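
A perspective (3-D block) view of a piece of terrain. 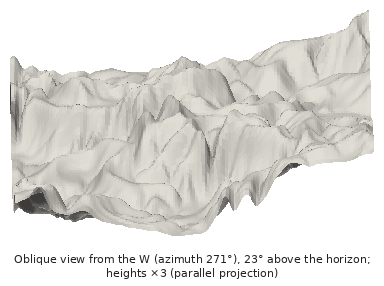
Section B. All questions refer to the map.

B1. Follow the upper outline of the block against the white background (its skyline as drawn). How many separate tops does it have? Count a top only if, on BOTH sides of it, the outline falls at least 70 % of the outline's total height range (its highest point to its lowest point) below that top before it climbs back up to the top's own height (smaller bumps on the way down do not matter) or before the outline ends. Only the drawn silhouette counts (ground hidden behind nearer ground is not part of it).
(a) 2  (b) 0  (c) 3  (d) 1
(b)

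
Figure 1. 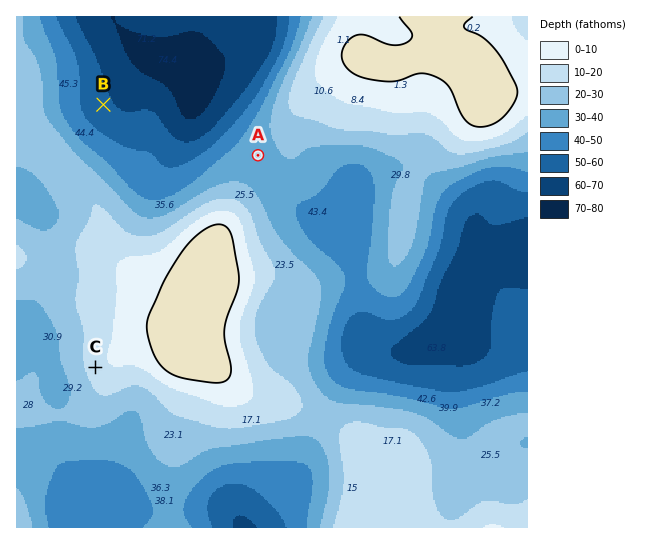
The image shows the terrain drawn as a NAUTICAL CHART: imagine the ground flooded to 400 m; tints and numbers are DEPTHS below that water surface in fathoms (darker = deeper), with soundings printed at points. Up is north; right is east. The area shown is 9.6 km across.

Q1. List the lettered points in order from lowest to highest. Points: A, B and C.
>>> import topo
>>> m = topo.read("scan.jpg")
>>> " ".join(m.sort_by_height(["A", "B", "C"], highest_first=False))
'B A C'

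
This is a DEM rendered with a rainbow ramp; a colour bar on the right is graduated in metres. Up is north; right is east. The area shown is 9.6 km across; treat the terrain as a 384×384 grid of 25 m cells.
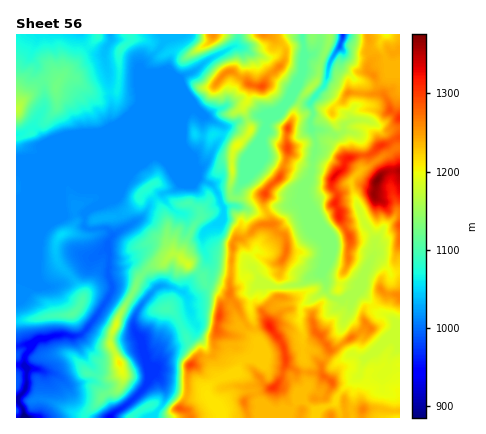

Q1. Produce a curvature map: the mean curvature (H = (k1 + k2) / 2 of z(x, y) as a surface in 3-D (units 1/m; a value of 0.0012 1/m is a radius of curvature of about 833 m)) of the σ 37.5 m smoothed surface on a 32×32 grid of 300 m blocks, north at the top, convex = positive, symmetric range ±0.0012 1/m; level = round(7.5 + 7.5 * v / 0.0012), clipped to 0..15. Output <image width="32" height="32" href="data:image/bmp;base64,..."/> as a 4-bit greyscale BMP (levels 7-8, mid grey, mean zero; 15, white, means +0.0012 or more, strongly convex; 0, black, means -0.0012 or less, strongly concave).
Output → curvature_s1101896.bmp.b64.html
<image width="32" height="32" href="data:image/bmp;base64,Qk12AgAAAAAAAHYAAAAoAAAAIAAAACAAAAABAAQAAAAAAAACAAATCwAAEwsAABAAAAAAAAAAAAAAABEREQAiIiIAMzMzAERERABVVVUAZmZmAHd3dwCIiIgAmZmZAKqqqgC7u7sAzMzMAN3d3QDu7u4A////ABhnmZIstI63d2l3eXaImIksmGWrsH0KhneZZ3aJS4d2KndWlskXNNaJiI6GZrV3eHtma3e/VlTHdmeVeXulaHcohnp1+jdW+Hh4ZdZqOHiIianGeNJYZHunh3TFdsNld2M1NW5UWFhU14dKlntdmFeHZHVI8GdZcPZojXapdJ2WnN3rI/KamWPphLh01XWXVWaHfHN/CqllmbWYh1tneIl3ZnyWPoJ1Z2x1WIm1l2bZd3d2hmi1OVk9aGiFRnhltXd5hnZ3m6fmO3ZplnZfVXd3eWd3eGiqpVp2htiXP2Vad3pndnuWiJRryGbWZy2WWndqqHdWiZijYttoxGcOdlp3dnepljema2HmrJVz7EZnd3eHZ3iHeImTMpJHdfoKt3d3h4dotliXepr5R2PIH6eHd3d3dYyVVktUj2VY4nyHd4d3d3d4Z3W3ljnmVfsk6nd3d3d3d3d3andiyEWOmCdmd3d3h3d3d0nzZ/pmWWnVmlVnd3d3d5ikrDPiWFU3eYa4hnZ3d3eGUTxl90aWdDm1eniHhnh3dFvXVUxb1omqqFmIh5d3d0aTaFdJJ3xnh3h5eJameId/9n36RPGMh4eHiIl2pnd1Q82qinR3eHp3d5iYdrVoWnBLp2nkfEeJd4eHeHXFZ5b+AENn1GwEmXl3d3eme5h2GfpIuoSX4Gxn"/>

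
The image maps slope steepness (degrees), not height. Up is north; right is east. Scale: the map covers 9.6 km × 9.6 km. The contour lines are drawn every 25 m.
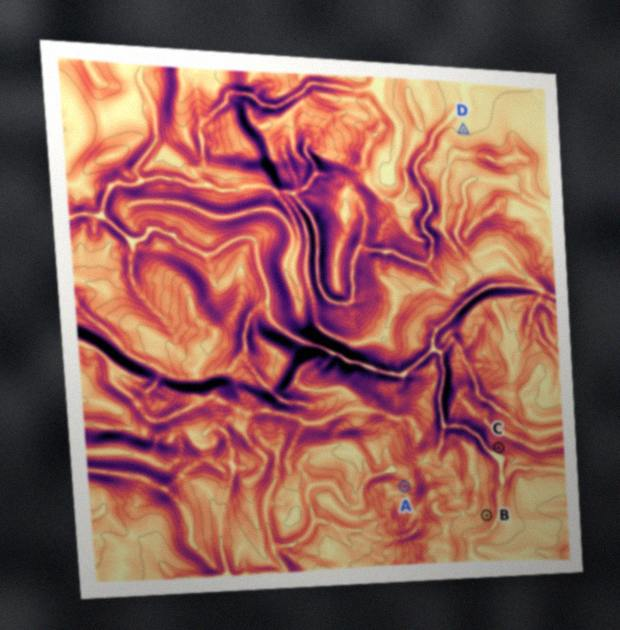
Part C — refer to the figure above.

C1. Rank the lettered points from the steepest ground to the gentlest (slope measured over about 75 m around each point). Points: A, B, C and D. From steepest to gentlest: C A B D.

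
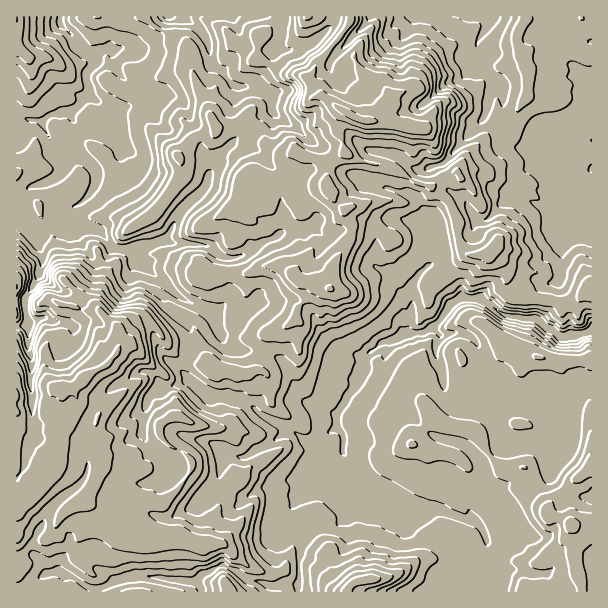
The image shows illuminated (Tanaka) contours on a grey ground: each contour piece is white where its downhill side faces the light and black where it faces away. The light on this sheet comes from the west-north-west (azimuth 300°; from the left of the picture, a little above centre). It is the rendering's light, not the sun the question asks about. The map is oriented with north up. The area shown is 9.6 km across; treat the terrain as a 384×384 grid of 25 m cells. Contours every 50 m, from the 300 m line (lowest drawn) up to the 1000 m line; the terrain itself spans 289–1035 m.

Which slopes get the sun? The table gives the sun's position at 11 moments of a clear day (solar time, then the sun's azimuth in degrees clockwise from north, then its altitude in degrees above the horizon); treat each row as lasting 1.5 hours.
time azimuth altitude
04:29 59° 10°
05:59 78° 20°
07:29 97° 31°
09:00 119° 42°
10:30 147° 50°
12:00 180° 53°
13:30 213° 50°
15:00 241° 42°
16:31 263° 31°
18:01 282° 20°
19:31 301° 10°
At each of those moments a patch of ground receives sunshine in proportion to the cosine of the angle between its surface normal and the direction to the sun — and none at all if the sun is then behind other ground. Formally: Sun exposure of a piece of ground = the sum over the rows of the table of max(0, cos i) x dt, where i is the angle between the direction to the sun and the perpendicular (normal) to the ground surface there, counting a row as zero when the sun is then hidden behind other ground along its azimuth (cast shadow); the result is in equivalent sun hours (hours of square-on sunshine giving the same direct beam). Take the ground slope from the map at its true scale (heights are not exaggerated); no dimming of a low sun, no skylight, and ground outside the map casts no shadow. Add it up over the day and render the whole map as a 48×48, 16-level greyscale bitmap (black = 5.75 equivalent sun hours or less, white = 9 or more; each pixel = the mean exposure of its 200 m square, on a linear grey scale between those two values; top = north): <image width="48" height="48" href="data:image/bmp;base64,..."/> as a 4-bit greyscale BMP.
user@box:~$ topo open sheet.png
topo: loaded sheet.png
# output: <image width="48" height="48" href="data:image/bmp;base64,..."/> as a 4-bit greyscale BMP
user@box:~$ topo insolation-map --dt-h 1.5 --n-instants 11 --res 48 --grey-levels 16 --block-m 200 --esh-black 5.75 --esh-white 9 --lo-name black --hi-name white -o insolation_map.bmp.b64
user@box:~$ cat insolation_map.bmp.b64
<image width="48" height="48" href="data:image/bmp;base64,Qk32BAAAAAAAAHYAAAAoAAAAMAAAADAAAAABAAQAAAAAAIAEAAATCwAAEwsAABAAAAAAAAAAAAAAABEREQAiIiIAMzMzAERERABVVVUAZmZmAHd3dwCIiIgAmZmZAKqqqgC7u7sAzMzMAN3d3QDu7u4A////ANu7ytpmdmecy1WKu8uJ3d3czN3dyrvM3e3L3t3su93bQW3b28ulVWnN3d3d26y729zd7u7u7u7tytl4u7y4dVRr3d3c3czczO3u3u7u7u7u7bmKnLu5eHiIvN3dy6m9zdy+3u7t3d24eau6rLh6qrzMzd3d3Lut7d2d3d3dyoh5qszLvNzMzM3d3d3d3M7czd7K7u3dzNqazJzLzMzdzN3d3d3e3NzKic7rrdzN3N7bvbi8zN3d3d3u7t3t3dqsu93uy93MzM3tq+28zM3dze7u3d7d3ct77t3e7c7e7d3dyt3d3M3d3e7u7u3d7uy4rt3d3d3dzN3cupru3d3M3d7u7u3dy7vbaczdzNzMu924q8qM7d3c3d3u7czdu6zdqdvMzd3Kndqa3d7Zm9zM3dzMvN7s3d3dytvd3dqrnN3t3durzt293dy83u3M3u3d28jd3c3bmM2EaZmt3NzM3d3N3Lu93M3d3KPe3bzttXg2iIztvM3qzd3dy83d3N3d3JLO7dqt2DJ6vN7t3d3cnM3czN3d3d3d3YGone7IrMqc7u7t3tzMmszdy93d3u3d3XB2aM7trGrd3LzbztzNyMzNut7d7e7u7jC7laze2ayrh5rM3szMx7q8m93N7u2pmiK9uZvNqcy7i93u7czd7ZVGlpq97KYQAQSKqqq6nJnLvLzd7t3e7u2nSYrtlUAJknZZzbt5uUrKvdu6vb3u7u3b1Z3EAAO9zAne7cQBU3pq3Ny6rM7u7u7L6wQAm7ze7TCFm1NCNYfe7tzd3e7u3M3c3aRr3ty6zrAJxmd2aI3u7u3d7t3Ii93c3c3c3cuYm4IVZ3i6m93N3c3u3KvJis3dvN7u3czKqkUxBIeLzLu6VnaKqsrM3N7dzN7u7curqTaXVqWLuGUznuuYiqqt3c7ty8uL26q8qXvKqUfd3bvd3e7su6u73cy8y8qZmrrNzM3c3d2a3tet7u7u7szdzbmsvNx0V5zd3c3Mu8uofOpWre3u3c3e7d3tzbjaWazd3cze7Lupd96neN3d3N7Zisy87bzZqrzN3dqr3cyql57rmd3d3N26mavO3N6r3czd3e7bvMy7uYzdub3c3bqazd7Xa9ut3Lvd3c3Mu93bq93N2oqs7t3d7bmttTqqvMzd3by83d3cvLvN7Lq8zZi8d5vd3BS6q83d3dy93czd3HbN7sy4gn3aru7d27Fczd3d3cq9u83dypqb3dyWN93c3d3czMtIvd3d3c3avN3dy7uMubx3zs3tu8uFq6y4ve3u3e7u2Zzd3Kiqmphpq93Gms3KKcvKzO7u3d7dzL7t3d3cuqd6h6tqzMzdkBfMy93d3d7d6r293e7but3dzMm83ciKmWa83d3d3e7uzHjMzMzanM7sdIu92FV4d4vN3d3d3uzJeLurzLzJrdzMpjqptjNFWLzMzd3d7bdoi+3d3dy3vd3c3ZO0eoZGes3czc3d3cuDju7u7sp43KvLvepcKKmpq7zbrN3d3svJzu7e6kacl6iKrO66s6u7q8zLut3d3Q=="/>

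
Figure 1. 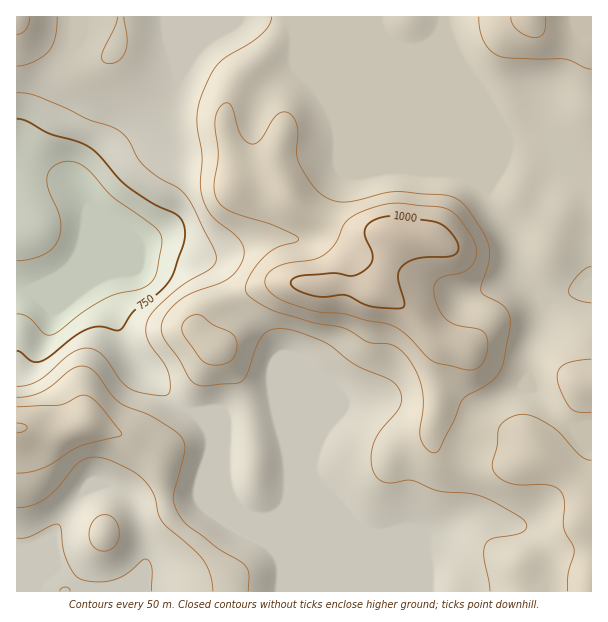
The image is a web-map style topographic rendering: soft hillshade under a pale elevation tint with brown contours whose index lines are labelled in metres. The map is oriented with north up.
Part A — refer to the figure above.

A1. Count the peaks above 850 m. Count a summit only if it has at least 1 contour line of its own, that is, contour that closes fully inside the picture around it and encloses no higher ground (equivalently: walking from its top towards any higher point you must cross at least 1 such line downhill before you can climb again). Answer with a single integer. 3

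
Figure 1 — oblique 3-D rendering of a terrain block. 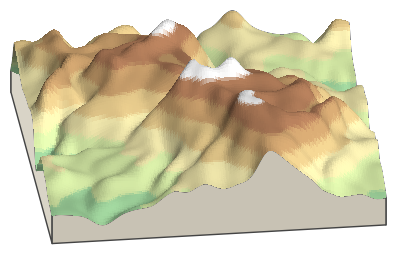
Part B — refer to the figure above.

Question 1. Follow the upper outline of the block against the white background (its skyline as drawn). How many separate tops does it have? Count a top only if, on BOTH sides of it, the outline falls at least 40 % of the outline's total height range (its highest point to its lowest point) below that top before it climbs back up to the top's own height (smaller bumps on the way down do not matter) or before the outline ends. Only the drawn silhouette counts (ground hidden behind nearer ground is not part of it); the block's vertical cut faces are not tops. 0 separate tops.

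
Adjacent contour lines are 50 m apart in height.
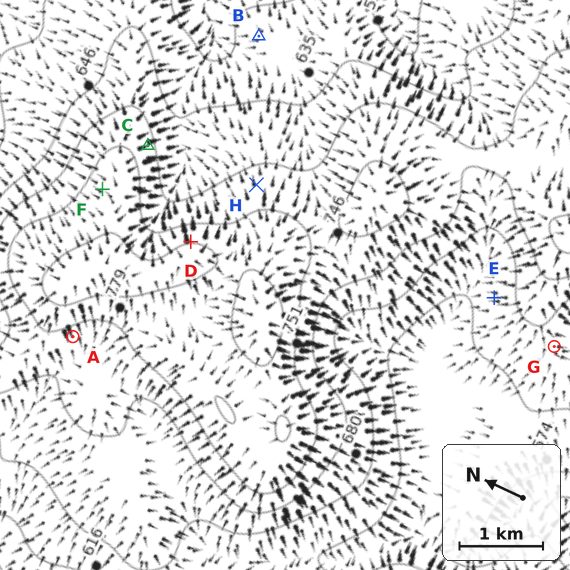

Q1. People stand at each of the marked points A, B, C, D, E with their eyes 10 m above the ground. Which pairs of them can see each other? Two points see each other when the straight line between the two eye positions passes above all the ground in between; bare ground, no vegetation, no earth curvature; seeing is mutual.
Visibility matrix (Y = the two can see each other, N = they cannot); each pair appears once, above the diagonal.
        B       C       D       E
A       N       N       N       N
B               Y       Y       N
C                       Y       N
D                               N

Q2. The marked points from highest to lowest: F H G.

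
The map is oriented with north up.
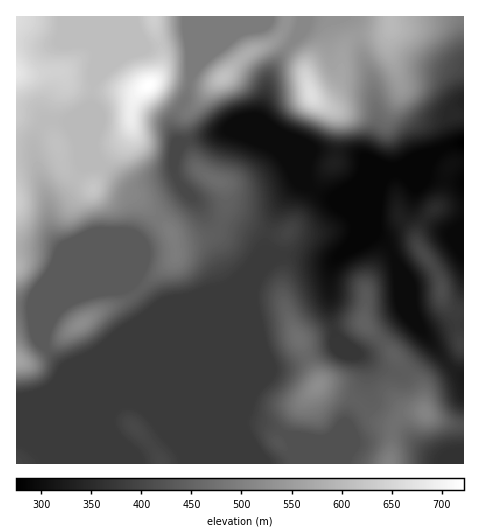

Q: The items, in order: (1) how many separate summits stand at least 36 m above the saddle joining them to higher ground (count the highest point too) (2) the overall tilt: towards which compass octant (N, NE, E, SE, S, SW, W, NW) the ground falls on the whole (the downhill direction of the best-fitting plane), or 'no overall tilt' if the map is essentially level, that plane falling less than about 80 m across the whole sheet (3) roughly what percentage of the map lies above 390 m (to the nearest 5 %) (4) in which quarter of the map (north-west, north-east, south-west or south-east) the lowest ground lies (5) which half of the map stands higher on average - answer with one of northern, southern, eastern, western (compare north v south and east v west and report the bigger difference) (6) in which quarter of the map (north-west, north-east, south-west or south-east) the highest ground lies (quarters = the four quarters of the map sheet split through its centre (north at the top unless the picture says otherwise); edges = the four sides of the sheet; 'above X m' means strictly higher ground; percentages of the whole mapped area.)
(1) There are 10 summits with 36 m or more of prominence.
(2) Overall the map slopes down towards the south-east.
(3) Roughly 60 % of the ground is higher than 390 m.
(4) Look to the north-east quarter for the lowest ground.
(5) Taken as a whole, the northern half is higher than the southern.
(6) The highest ground is in the north-west quarter.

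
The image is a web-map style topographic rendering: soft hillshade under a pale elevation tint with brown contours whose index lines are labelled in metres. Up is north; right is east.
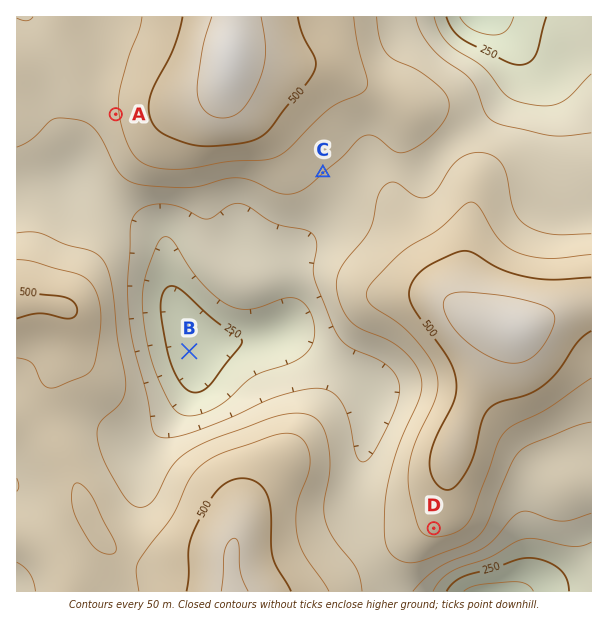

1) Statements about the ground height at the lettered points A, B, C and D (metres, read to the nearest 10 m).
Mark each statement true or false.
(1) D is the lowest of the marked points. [false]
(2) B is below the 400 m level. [true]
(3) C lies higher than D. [false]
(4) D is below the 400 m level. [false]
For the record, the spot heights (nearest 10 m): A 440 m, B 220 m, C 400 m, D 460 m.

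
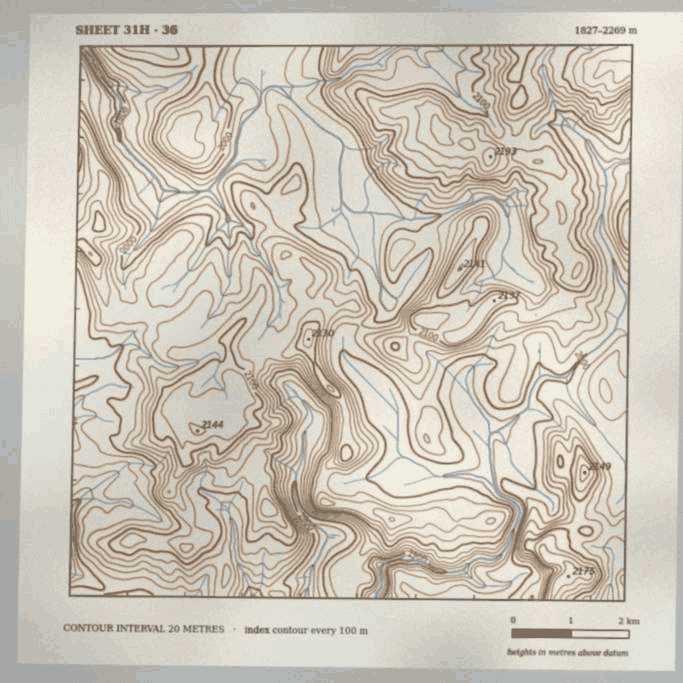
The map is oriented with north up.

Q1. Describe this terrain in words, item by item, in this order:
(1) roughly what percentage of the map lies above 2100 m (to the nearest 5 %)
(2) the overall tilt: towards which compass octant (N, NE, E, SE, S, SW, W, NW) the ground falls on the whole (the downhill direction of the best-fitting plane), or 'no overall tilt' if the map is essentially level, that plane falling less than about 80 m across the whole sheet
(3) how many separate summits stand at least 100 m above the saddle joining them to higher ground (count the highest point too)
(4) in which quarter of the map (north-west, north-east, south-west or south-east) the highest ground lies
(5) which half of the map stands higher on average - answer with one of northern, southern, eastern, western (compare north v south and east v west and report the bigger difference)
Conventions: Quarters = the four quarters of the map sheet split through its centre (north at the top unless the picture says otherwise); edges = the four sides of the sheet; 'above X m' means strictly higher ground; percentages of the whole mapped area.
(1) Ground above 2100 m makes up about 15 % of the sheet.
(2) On the whole the ground falls towards the south-west.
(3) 4 summits rise at least 100 m above their surroundings.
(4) The highest point lies in the north-east quarter of the map.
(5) The eastern half stands higher on average than the western half.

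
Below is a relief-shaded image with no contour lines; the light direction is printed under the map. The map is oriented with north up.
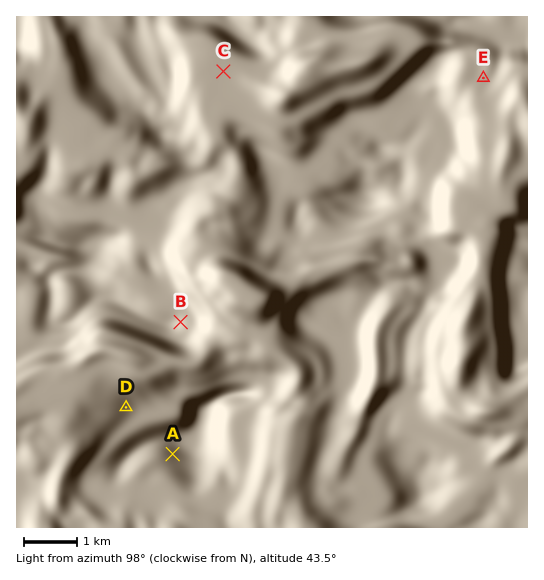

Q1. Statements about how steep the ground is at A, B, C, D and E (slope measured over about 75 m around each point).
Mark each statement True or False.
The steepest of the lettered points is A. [True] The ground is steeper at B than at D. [False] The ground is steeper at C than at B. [False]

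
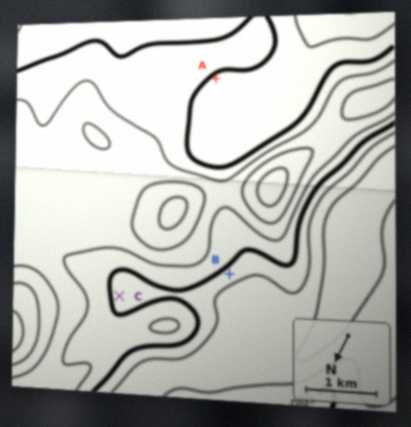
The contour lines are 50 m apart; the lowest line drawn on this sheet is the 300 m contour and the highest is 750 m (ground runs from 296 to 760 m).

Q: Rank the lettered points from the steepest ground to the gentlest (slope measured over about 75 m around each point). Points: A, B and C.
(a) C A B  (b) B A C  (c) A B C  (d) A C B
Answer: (b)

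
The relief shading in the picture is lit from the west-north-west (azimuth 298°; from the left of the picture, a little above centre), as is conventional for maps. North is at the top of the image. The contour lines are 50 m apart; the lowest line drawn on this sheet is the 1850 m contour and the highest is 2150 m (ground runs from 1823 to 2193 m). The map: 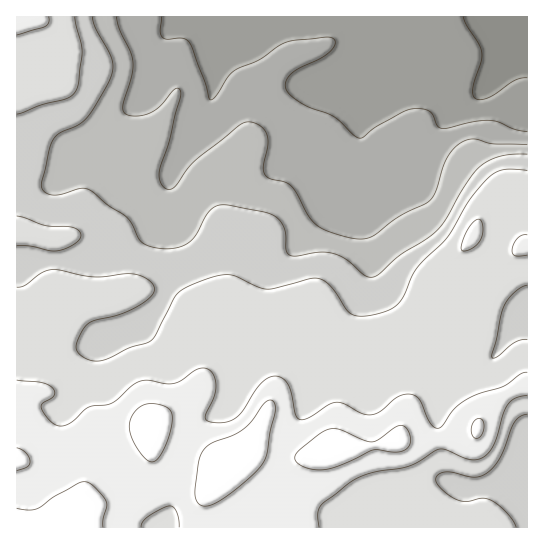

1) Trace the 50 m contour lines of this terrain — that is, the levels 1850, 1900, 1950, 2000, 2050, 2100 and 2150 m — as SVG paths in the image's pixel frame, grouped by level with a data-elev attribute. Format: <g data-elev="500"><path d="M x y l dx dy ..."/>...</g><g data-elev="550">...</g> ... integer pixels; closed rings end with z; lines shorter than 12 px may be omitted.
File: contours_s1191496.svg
<g data-elev="1850"><path d="M527 78l-13 3-27 17-8 2-4-2-2-4 0-7 8-25 1-9-3-8-12-19-4-9"/></g><g data-elev="1900"><path d="M527 132l-12-2-16-8-10-2-15 2-32 6-5-2-4-11-3-3-7-3-8 0-10 2-25 14-18 13-5-1-22-19-33-14-11-9-5-6 0-8 6-8 30-15 11-9 2-4 0-4-2-3-4-1-36 4-12 4-22 15-26 11-6 7-12 19-5 3-5-18-15-39-7-5-16 1-4-1-3-7 1-14"/></g><g data-elev="1950"><path d="M527 145l-34-1-19-5-12 3-8 7-7 9-11 33-6 9-32 17-24 18-9 4-19-2-26-10-11-10-12-24-6-7-5-4-15-3-5-3-3-9 5-21-1-9-5-10-9-5-8 0-7 4-44 36-20 25-7 2-6-6-2-12 10-30 11-43 1-7-2-2-4 0-16 18-12 7-13 2-5-1-5-2-1-8 9-28 1-15-3-11-11-22-3-12"/></g><g data-elev="2000"><path d="M527 154l-26 2-11 4-9 6-14 16-21 37-8 10-12 10-25 16-22 19-6 3-8-2-19-16-13-6-12-1-24 4-7-1-4-5-2-21-7-12-11-5-39-7-9 0-8 5-5 7-10 19-10 9-16 4-19-3-10-5-8-18-6-6-19-12-17-15-9-2-19 6-8 1-8-2-4-6 7-37 4-11 6-6 19-8 9-8 18-28 7-15 1-8-2-8-15-29-4-12"/></g><g data-elev="2050"><path d="M516 527l-7-12-15-13-11-4-16 4-9-2-15-10-5-5-2-6 2-4 7-3 8 0 21 5 7-1 6-3 7-6 7-10 14-35 6-6 6-2"/><path d="M527 339l-10 2-20 16-4 1-1-1 9-43 4-9 11-14 11-6"/><path d="M17 246l12 0 21 5 8 0 16-7 6-5 1-4-3-5-5-3-27-1-29-10"/><path d="M527 170l-24 0-8 3-7 5-19 23-22 37-31 31-16 33-10 8-15 4-14 2-10-2-5-5-15-22-6-6-6-2-9 0-43 10-9-2-24-11-13-1-26 8-17 10-5 6-18 36-5 6-21 7-23 11-11 2-10-3-8-8 0-8 7-13 9-8 29-7 21-11 8-6 3-6 0-4-3-5-8-5-10-3-39 3-41-7-12 3-16 13-8 1"/><path d="M17 114l25-9 24-6 5-3 5-5 2-8 4-32-7-34"/></g><g data-elev="2100"><path d="M141 527l2-5 5-5 14-9 8-2 4 2 3 4 2 15"/><path d="M319 527l-1-14 3-8 28-22 11-6 17-5 32-6 30-17 7 1 24 10 7 0 6-3 7-6 4-8 9-29 4-9 8-7 12-3"/><path d="M527 372l-6 2-18 12-25 8-14 7-10 8-11 16-5 3-4-1-4-4-11-24-5-4-5-1-12 3-15 13-8 4-11 0-18-10-8-2-8 3-20 13-10 1-4-5-3-20-4-9-6-7-7-2-6 2-8 6-18 26-8 8-10 4-15 0-4-2-1-3 10-22 1-13-5-10-8-4-8 2-13 10-8 3-8 1-19-4-9 2-25 21-7 2-17 2-18 15-6 4-6 0-9-5-9-14 1-4 12-8 1-4-2-3-11-5-25-3"/><path d="M462 250l3 1 6-2 9-8 3-12-1-6-3-4-5 2-7 9-5 13z"/><path d="M527 235l-5 0-4 3-4 5-2 7 1 4 2 2 12-1"/><path d="M17 35l29-9 3-4 0-5"/></g><g data-elev="2150"><path d="M103 527l0-8 4-12-1-5-11-14-9-6-9 2-23 13-17 12-8 1-12-2"/><path d="M203 506l10-2 14-8 24-19 12-14 4-9 3-23 5-20 0-6-2-4-4-1-4 3-13 18-10 9-9 5-22 8-8 8-4 11-4 31 2 9z"/><path d="M17 471l10-4 3-5-1-5-3-4-9-5"/><path d="M309 469l12 1 12-2 41-18 20 2 8-1 5-2 3-4 0-11-5-7-6-1-21 14-7 2-8-2-24-11-12 1-8 4-15 12-9 9 0 4 3 4z"/><path d="M148 461l6 1 7-7 6-14 5-18 0-8-2-5-5-4-10-2-9 0-7 3-6 8-3 8 0 8 4 11 7 11z"/><path d="M475 438l4-1 4-6 1-8-3-4-6 1-3 6-1 7z"/></g>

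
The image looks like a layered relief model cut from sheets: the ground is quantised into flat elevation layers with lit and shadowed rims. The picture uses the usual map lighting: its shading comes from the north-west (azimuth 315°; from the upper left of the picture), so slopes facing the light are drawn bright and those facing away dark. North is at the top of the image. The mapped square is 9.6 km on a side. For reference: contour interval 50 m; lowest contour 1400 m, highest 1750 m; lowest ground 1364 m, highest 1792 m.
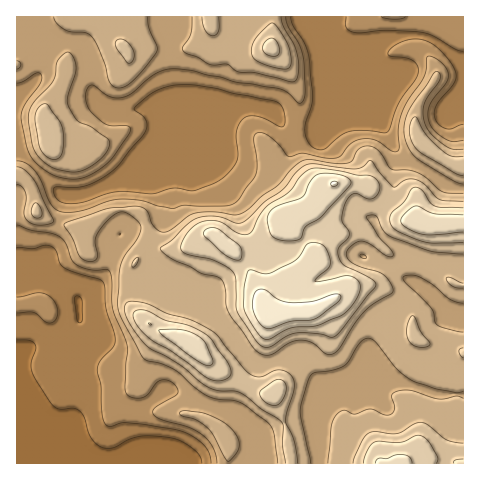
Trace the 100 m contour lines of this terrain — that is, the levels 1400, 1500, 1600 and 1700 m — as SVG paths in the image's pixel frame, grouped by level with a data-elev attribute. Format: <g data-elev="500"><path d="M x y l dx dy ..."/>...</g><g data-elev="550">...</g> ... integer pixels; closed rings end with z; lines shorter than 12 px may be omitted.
<g data-elev="1400"><path d="M17 340l11 0 6 3 2 6-4 11-1 7 2 7 4 8 13 20 5 5 6 2 13-1 7 4 3 6 6 17 8 10 7 3 7 0 18-9 13-3 28 2 10 3 13 8 6 7 2 7"/><path d="M78 322l-4-22 1-3 2-1 4 2 1 4 0 18-1 3z"/></g><g data-elev="1500"><path d="M17 225l12 5 21 3 10 4 6 7 6 16 7 6 12 4 15-1 3 2 3 9 1 29 14 38-2 39 1 7 6 4 9 1 7-3 7-11 5-3 6-1 7 3 5 6 0 4-23 14-2 4 0 3 7 5 28 8 14 8 11 12 3 8 1 8"/><path d="M463 141l-10 1-6-2-12-8-5-9-2-8 2-10 16-22 2-8-1-6-5-6-8-5-6-2-2 3 0 10-2 8-16 24-7 15-3 13 1 18-1 4-6 0-15-10-13-2-12 4-11 12-5 3-11 0-23-5-12 4-3-2-7-9-9-9-7-4-6 0-3 1-1 5 3 23-2 13-16 25-10 5-44 0-13 4-14-3-17-5-21-2-12 2-27 10-19 1-7-3-5-6-9-23-7-10-8-7-9-2"/><path d="M17 83l7-2 12-8 4 0 2 3-2 8-14 19-5 12 5 30 6 13 9 9 13 8 15 4 12-1 14-6 14-10 19-26 3-6-4-4-21-1-15-13-4-7-2-9 2-7 4-4 4 1 14 10 13 2 10-5 25-20 10-4 11 0 16 2 43 11 42 7 9 4 10 10 3 0 3-4 1-7-2-35-4-14-11-17-2-9"/><path d="M381 17l14 2 7 0 3-2"/></g><g data-elev="1600"><path d="M298 463l-4-22-9-20 2-9 7-26 0-7-4-5-6-3-6-1-16 7-9-1-9-7-27-34-9-7-16-8-25-7-21-10-14-2-6 2-2 6 4 11 9 14 11 13 32 18 27 21 10 4 17 1 7 2 21 16 19 12 2 5-1 19 3 18"/><path d="M463 443l-16-3-20-16-9-1-20 10-23-1-6 1-7 8-8 17-1 5"/><path d="M417 347l9 0 3-1 1-3-9-10-5-14-4-3-5 8 0 11 3 7z"/><path d="M463 348l-3 1-1 2 2 5 2 2"/><path d="M463 283l-12-5-5 0 1 3 5 5 11 2"/><path d="M132 266l1 1 4-3 1-7-5 4z"/><path d="M34 217l5 1 3-3-1-6-5-6-3 1-2 6 1 4z"/><path d="M463 201l-24-2-15-15-10-5-9 1-12 7-23-27-8 7-7 2-46-5-10 6-16 19-18 12-21 21-8 1-13-5-8-2-16 2-10 5-16 16-13 10 4 4 10 7 15 6 12 7 15 3 5 3 4 7 1 19 4 10 24 34 6 5 6 1 7-1 18-12 9-2 13 3 14 11 7-1 6-5 15-25 9-11 8-8 21-12-2-8-8-10-27-9-6-4-3-4 0-5 1-3 7-6 6-2 9 3 16 12 5 1 2-1-1-5-13-14-12-19 0-2 5-1 4 1 8 15 9 7 39 13 31 3"/><path d="M51 159l6 0 5-5 1-9 0-12-4-13-11-15-3-1-5 2-3 4-2 12 5 26 5 7z"/><path d="M463 157l-10-1-8-3-18-17-10-18-3-1-2 2-2 7 0 8 2 9 5 6 38 24 8 3"/><path d="M283 69l5-1 3-3-1-16-12-21-4-4-3-1-16 17-3 7 0 7 2 5 5 3z"/><path d="M128 63l3 0 2-3 1-5-1-5-7-9-4-2-4 0-3 3 1 5z"/><path d="M202 17l3 12 3 5 5 2 3-1 3-4 0-14"/></g><g data-elev="1700"><path d="M412 463l-3-7-9-2-14 5-8-1-3 5"/><path d="M207 365l5-1 1-4-7-17-6-6-8-4-9-3-24 0 5 6 23 18z"/><path d="M263 339l7 0 22-11 26-3 24-10 8-7 7-10 3-10-1-5-4-5-8-2-32 5 2-3 11-10 2-5-5-15-4-4-6-1-8 1-7 12-6 5-22 11-8 2-12-4-3 0-5 16 0 22 9 19z"/><path d="M233 259l5 1 3-2 1-7-3-6-21-16-7-1-6 2-2 4 2 3 18 16z"/><path d="M283 241l11 0 7-3 5-11 16-11 28-30 1-4-1-2-5-4-8-2-19 0-7 6-6 14-3 3-23 8-7 4-3 5-2 4 3 14 4 6z"/><path d="M463 215l-29-1-18-8-10 7-5 8 1 3 4 4 17 6 10 1 30-3"/></g>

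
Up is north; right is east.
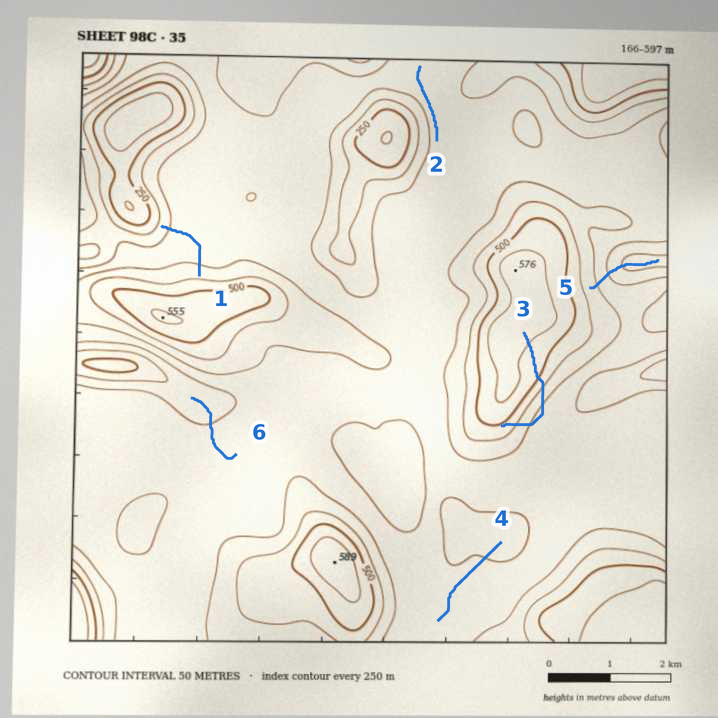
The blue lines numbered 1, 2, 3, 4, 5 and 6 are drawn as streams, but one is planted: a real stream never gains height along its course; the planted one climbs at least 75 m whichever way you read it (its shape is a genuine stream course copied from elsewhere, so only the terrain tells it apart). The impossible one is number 3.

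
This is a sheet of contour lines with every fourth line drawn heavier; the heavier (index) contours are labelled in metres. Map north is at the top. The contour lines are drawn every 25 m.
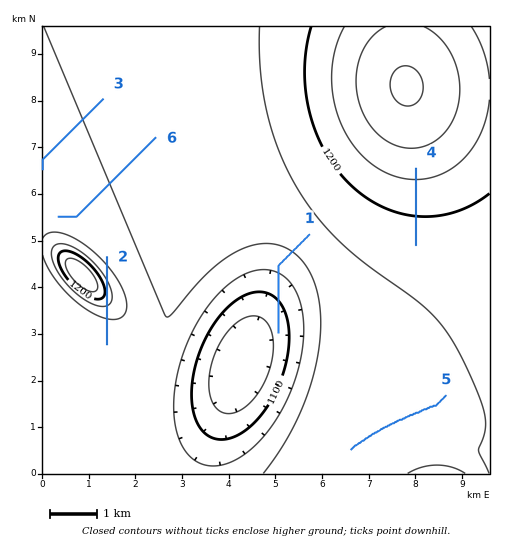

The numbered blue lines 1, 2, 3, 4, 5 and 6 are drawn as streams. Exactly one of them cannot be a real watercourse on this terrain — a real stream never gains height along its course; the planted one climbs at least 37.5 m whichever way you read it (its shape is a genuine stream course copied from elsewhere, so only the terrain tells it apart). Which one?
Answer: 2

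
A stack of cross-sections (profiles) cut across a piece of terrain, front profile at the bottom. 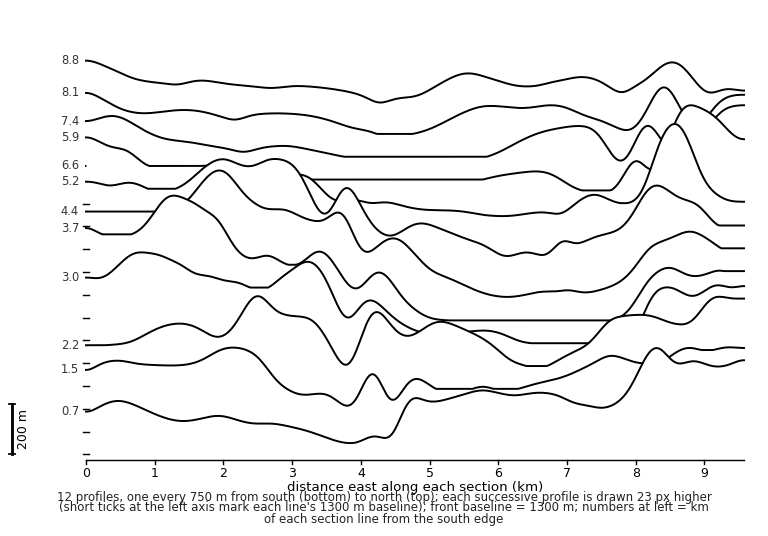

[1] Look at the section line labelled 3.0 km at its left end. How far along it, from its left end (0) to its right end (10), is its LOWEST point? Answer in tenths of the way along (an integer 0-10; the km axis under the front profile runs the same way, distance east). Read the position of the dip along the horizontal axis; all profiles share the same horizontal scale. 7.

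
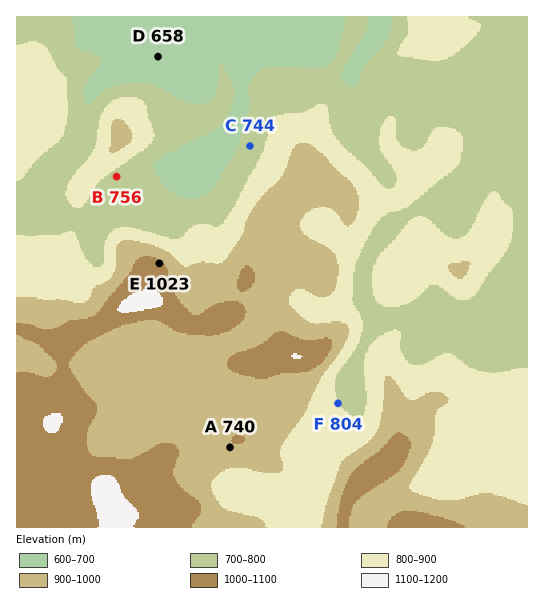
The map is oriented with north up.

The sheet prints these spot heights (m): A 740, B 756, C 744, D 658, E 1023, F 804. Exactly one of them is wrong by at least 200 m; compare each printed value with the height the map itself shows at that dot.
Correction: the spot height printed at A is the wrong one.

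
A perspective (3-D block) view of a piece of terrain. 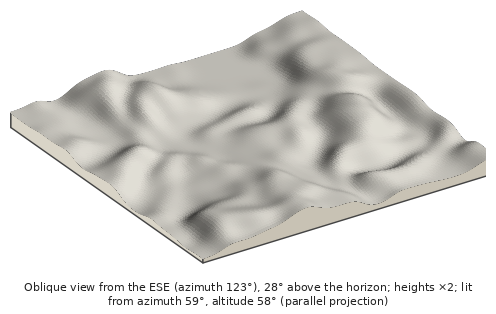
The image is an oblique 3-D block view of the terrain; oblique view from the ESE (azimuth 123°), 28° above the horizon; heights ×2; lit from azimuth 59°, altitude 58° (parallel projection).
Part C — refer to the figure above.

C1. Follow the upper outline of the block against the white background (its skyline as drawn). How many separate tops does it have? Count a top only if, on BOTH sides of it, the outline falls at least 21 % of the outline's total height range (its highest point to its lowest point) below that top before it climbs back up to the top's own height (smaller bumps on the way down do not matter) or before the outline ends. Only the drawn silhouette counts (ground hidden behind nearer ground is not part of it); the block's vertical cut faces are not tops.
1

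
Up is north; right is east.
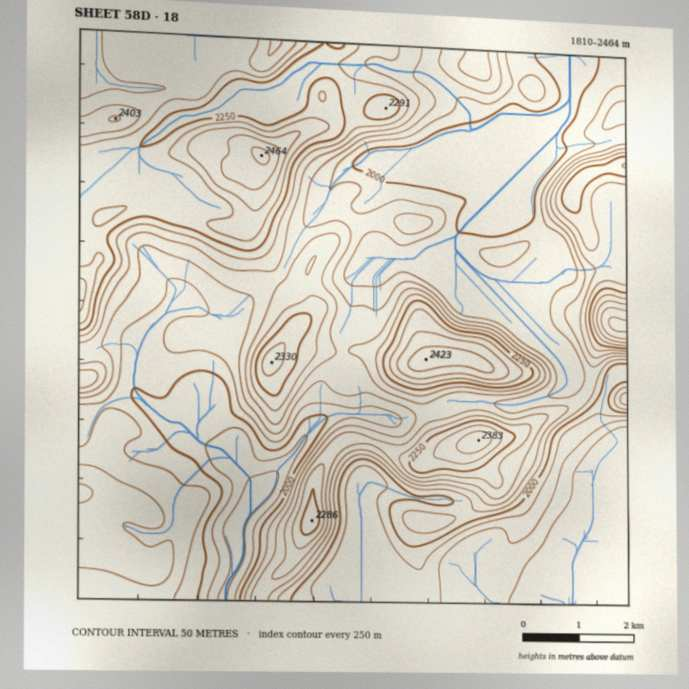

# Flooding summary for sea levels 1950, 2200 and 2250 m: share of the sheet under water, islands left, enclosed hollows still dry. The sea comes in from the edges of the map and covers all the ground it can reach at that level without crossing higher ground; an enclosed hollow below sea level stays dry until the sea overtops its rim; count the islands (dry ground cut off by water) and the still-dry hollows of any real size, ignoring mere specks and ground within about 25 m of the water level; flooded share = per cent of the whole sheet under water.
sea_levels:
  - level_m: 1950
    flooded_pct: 13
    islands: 0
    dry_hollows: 0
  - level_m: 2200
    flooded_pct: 73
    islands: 4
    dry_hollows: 0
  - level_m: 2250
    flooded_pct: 80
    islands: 5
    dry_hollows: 0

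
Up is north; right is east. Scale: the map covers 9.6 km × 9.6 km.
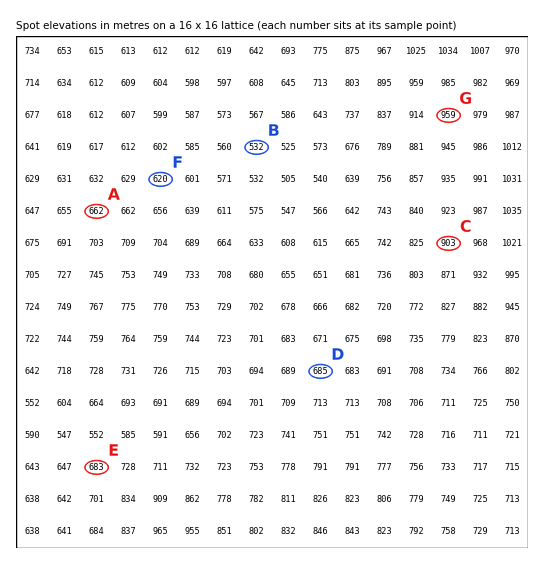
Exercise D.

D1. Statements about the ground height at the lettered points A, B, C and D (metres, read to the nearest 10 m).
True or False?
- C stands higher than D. True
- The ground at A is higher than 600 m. True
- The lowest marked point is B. True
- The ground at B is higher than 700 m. False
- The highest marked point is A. False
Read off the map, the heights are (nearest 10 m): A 660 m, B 530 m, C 900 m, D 690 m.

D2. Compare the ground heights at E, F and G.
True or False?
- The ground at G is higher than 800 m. True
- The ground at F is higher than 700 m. False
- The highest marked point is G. True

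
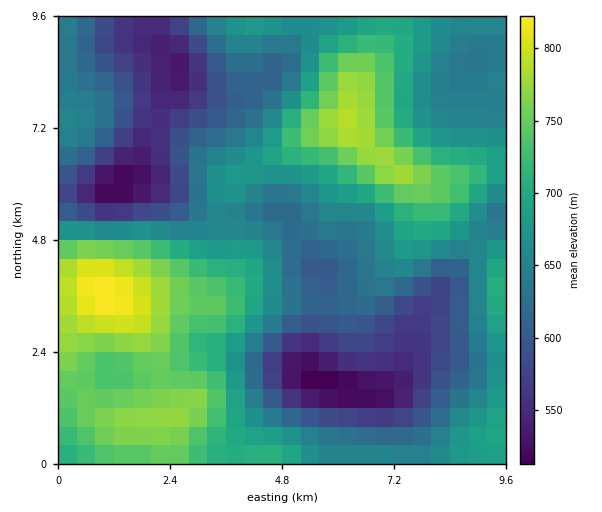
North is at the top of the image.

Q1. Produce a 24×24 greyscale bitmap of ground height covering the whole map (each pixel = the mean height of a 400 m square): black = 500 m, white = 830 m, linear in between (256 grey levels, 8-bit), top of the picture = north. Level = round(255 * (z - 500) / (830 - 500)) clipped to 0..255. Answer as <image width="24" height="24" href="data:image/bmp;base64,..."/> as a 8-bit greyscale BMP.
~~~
<image width="24" height="24" href="data:image/bmp;base64,Qk12BgAAAAAAADYEAAAoAAAAGAAAABgAAAABAAgAAAAAAEACAAATCwAAEwsAAAABAAAAAAAAAAAAAAEBAQACAgIAAwMDAAQEBAAFBQUABgYGAAcHBwAICAgACQkJAAoKCgALCwsADAwMAA0NDQAODg4ADw8PABAQEAAREREAEhISABMTEwAUFBQAFRUVABYWFgAXFxcAGBgYABkZGQAaGhoAGxsbABwcHAAdHR0AHh4eAB8fHwAgICAAISEhACIiIgAjIyMAJCQkACUlJQAmJiYAJycnACgoKAApKSkAKioqACsrKwAsLCwALS0tAC4uLgAvLy8AMDAwADExMQAyMjIAMzMzADQ0NAA1NTUANjY2ADc3NwA4ODgAOTk5ADo6OgA7OzsAPDw8AD09PQA+Pj4APz8/AEBAQABBQUEAQkJCAENDQwBEREQARUVFAEZGRgBHR0cASEhIAElJSQBKSkoAS0tLAExMTABNTU0ATk5OAE9PTwBQUFAAUVFRAFJSUgBTU1MAVFRUAFVVVQBWVlYAV1dXAFhYWABZWVkAWlpaAFtbWwBcXFwAXV1dAF5eXgBfX18AYGBgAGFhYQBiYmIAY2NjAGRkZABlZWUAZmZmAGdnZwBoaGgAaWlpAGpqagBra2sAbGxsAG1tbQBubm4Ab29vAHBwcABxcXEAcnJyAHNzcwB0dHQAdXV1AHZ2dgB3d3cAeHh4AHl5eQB6enoAe3t7AHx8fAB9fX0Afn5+AH9/fwCAgIAAgYGBAIKCggCDg4MAhISEAIWFhQCGhoYAh4eHAIiIiACJiYkAioqKAIuLiwCMjIwAjY2NAI6OjgCPj48AkJCQAJGRkQCSkpIAk5OTAJSUlACVlZUAlpaWAJeXlwCYmJgAmZmZAJqamgCbm5sAnJycAJ2dnQCenp4An5+fAKCgoAChoaEAoqKiAKOjowCkpKQApaWlAKampgCnp6cAqKioAKmpqQCqqqoAq6urAKysrACtra0Arq6uAK+vrwCwsLAAsbGxALKysgCzs7MAtLS0ALW1tQC2trYAt7e3ALi4uAC5ubkAurq6ALu7uwC8vLwAvb29AL6+vgC/v78AwMDAAMHBwQDCwsIAw8PDAMTExADFxcUAxsbGAMfHxwDIyMgAycnJAMrKygDLy8sAzMzMAM3NzQDOzs4Az8/PANDQ0ADR0dEA0tLSANPT0wDU1NQA1dXVANbW1gDX19cA2NjYANnZ2QDa2toA29vbANzc3ADd3d0A3t7eAN/f3wDg4OAA4eHhAOLi4gDj4+MA5OTkAOXl5QDm5uYA5+fnAOjo6ADp6ekA6urqAOvr6wDs7OwA7e3tAO7u7gDv7+8A8PDwAPHx8QDy8vIA8/PzAPT09AD19fUA9vb2APf39wD4+PgA+fn5APr6+gD7+/sA/Pz8AP39/QD+/v4A////AKKrt7u7wcCvoJ6hoZaCdnV2dXJyfImPk6u4xcrKzMi3ppuVj4NzaGRfW1xicoeRl7fCydDR0dPJsZeCbVpKQTw2NDxKYHqIk7zCv8PHys3NuJRwTS8dFREQFCI4UWd2isC+tba9wb++sIpfOBkLCg8WGB4xSFdohMnAtrjAwreroYRcNhkTHiovLCcuQE5lgtPPys/TzLinoY5vTS8nMz08NS0vPE1rh9jh5+nk1L6zsqOHbFFFSU1KPjMzPVBzk97w+PXq18S+va+XfmVXVVpdUj82Ok93nOL1+fPn1sW8t6ycgmVTT1lmaFxHO0x3n9zs7OPYyruto6CYgGBNTVpndHlpVFd3mr7Jx8G7rp6Ri42LeWBVWmFpeouIfHJ3iIWEfH6De3R1eHl1aV5haWhrgJacmIh2b1FBMDI+RE9oeHVoXV1pd3Z5j6SsrJt/aD0mDxAbJj1lgoR1aGl3h4+Yr8DCvbCZfkkyFw8VI0FogomIhIWMmam80dfKvLWokmFTNyEcKkhmdX2IlaOqssXU1sm0pJ+ckXNrVDcmLURWYGp3jq/G0dvZxqyVhoOEgndzY0YuKzdCTVhke6DC1t/WvJ6Ed3NzcnJuY0syJSUyRVFXZYKnx9rUupp/cnBwcWtjWEUwIhsqRlZXV2qTvdXSuZt/cGttcmlaSDkrIBotTmJhV2CFr8TFtZ6Gc2hobWlWPC4lHyVCYXR1amp+laStqp6Mem9rbW9bQS8nJjlbdISKhn5+g4uWm5mLfXh3dg=="/>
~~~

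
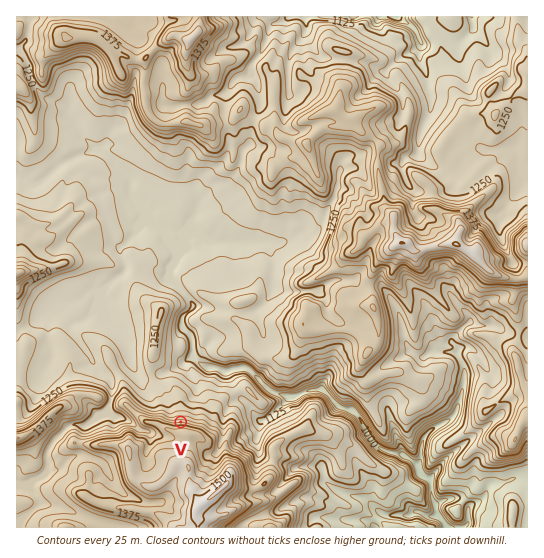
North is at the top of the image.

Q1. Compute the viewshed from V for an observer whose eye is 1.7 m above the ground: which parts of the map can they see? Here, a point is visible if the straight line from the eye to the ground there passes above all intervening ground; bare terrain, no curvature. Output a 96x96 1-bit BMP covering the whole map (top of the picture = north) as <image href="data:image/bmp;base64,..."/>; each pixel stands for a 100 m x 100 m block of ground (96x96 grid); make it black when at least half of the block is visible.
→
<image width="96" height="96" href="data:image/bmp;base64,Qk2+BAAAAAAAAD4AAAAoAAAAYAAAAGAAAAABAAEAAAAAAIAEAAATCwAAEwsAAAIAAAAAAAAA////AAAAAAAAAAAAAAAAAAAAAAAAAAAAAAAAAAAAAAAAAAAAAAAAAAAAAAAAAAAAAAAAAAAAAAAAAAAAAAAAAAAAAAAAAAAAAAAAAAAAAAAAAAAAAAAAAAAAAAAAAAAAAAAAAAAAAAAAAAAAAAAAAAAAAAAAAAAAAAAAAAAAAAAAAAAAAAAAAAAAAAAAAAAAAAAAAAAAAAAAAAAAAAAAAAAAAAAAAAAAAAAAAAAAACAAAAAAAAAAAAAAAHgAAAAAAAAAAAAAA/gAAAAAAAAAAAAAA/wAAAAAAAAAAAAAAfwAAAAAAAAMAAAAB/wAAAAfAAAOAAAADn4AAAAbIAAeAAAADx8AAAEf5IA/AABADw8AAAcf7IYfAADwB4cAYA///hwHAAD4B/8AMA////gBAMH4B38AAA////AAH8H4Az8AAA//+PAQH8DwAz8AAA//cODyP8DwAz4AAB/w4EH2f4AAAT4AAH/wwAP8f4AAAH4AAP/8g//5/4AAAPwAfn//H//7/8AAAPw+fn5/v//+/8AAAPx+/v5////9/8AAAPg+/vw//////8AAAfg9/vw+//////AAAdw9//w8//////AAAA757/w8//P+B/AAAA79//w//+P8A/AAAA7///w/f8P8A/AAAAT///wfB+P+A/AAAAT///4Pj/n+A+AAAAz///8A//+8AeAAAAj///4A+AHgACAAAAz///wA4AD4ACAAA/z///wBgAD/AAAAA/////wBnwD/gGYAB/////AD/4B4YGYQD8B///AB/8B8Hv4wH4AA//gD/+B+H//wPwAAP/wD/8BgH//gfgAAH/gH/HAwf//w/AAAH/AH8Hg4fL/D8AAAP/AH/Pw8fZ+AwAAB//gP//8/f48AAAAB7/gP/////44AAAAH8/gf/////w4AAADDufgf/////QYAAADA3/gf/////AYAAAAAR/g/////+AQAAAAAI/g/////+AAAAAAAAfg//////AAAAAAAH/h//////AAAAAAAH/h/////yAAAAAAAD/z/////xwgAAAAAD/3/////hhAAAAAAP///////gDAAAAAAP///////AjAAAAAAD/////t/AzAAAAD/wH////J/AfAAAAD/8P///+AOAfAAAAA//////+A+AfgAAAAf//////f8A/AAAAAf/////f/AB+AAAAA/////8f+AP4AAAAA/////4f+MJwAAAAB////AAfgGDwAAAAD///+AAPAAOAAAAAD///+AADAAAAAAAAD///+AAAAAAAAAAAD///2AAAAAAAAAAAD///wAAAAAAAAAAAD///wAAAAAAAAAAAAf+P4AwAAAAAAAAAAf+H6BwAAAAAAAAABn+HaDgAIAAAAAAABH/GeHgIIAAAAAAABP/8/HgcAAAAAAAAAH/8h/gAAAAAAAAAAD/8B94AAAAAAAAACB/4A94AAAAAAAAACA/wAf8AAAAAAAAACAAAAEPAAAAAAAAAAAAAAADwAAAAAAAAAAAAAAAAAAAAAAAAAAAAAAAAAAAAAAAAA="/>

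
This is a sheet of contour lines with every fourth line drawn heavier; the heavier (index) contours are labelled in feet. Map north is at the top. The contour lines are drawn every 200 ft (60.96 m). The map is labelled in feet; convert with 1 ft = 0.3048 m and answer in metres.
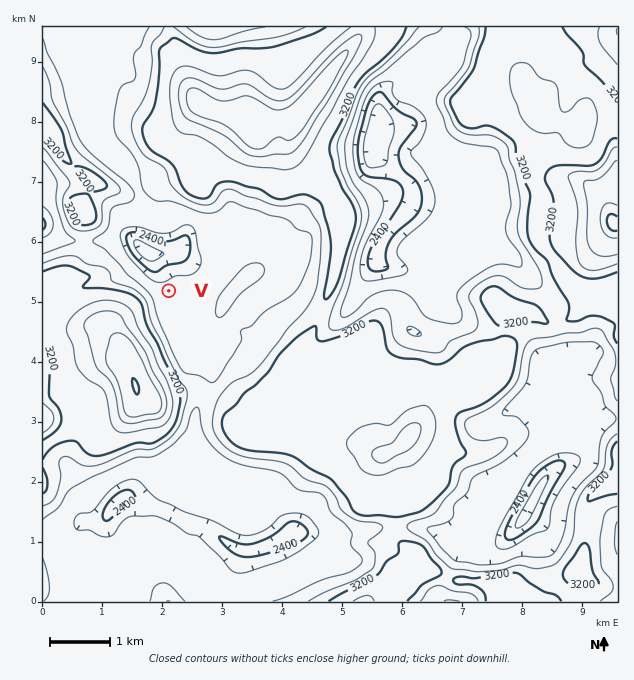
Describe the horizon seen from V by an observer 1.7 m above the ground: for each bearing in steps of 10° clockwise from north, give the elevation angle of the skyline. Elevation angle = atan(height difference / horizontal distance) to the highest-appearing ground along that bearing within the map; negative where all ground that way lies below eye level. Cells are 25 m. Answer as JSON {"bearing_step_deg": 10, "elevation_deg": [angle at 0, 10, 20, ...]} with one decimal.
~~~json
{"bearing_step_deg": 10, "elevation_deg": [5.0, 6.8, 6.8, 7.4, 5.7, 4.3, 3.6, 3.6, 3.7, 3.6, 3.3, 4.4, 5.0, 4.6, 4.6, 4.2, 3.2, 3.3, 8.0, 12.6, 15.3, 17.2, 18.2, 17.5, 18.0, 17.8, 15.6, 11.3, 6.7, 4.7, 2.0, 6.0, 4.4, 4.3, 1.2, 3.2]}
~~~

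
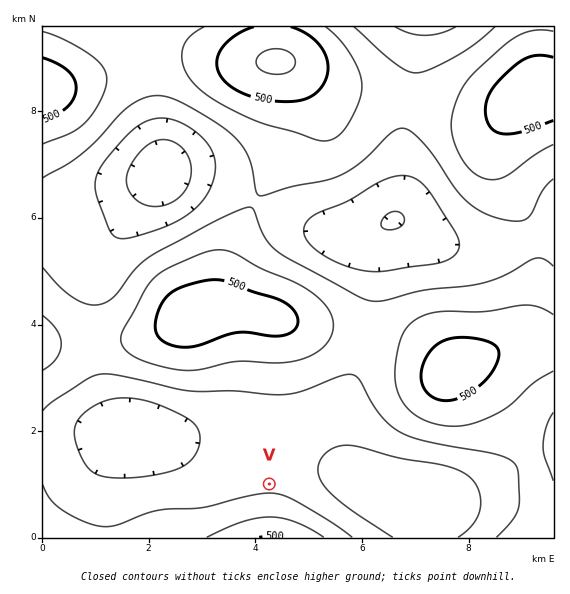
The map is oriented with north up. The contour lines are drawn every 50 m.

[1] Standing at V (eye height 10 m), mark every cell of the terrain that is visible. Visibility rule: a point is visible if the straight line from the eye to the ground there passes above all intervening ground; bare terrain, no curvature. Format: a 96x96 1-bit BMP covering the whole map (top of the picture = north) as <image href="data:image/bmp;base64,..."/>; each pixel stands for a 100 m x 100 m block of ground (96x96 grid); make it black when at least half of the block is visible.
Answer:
<image width="96" height="96" href="data:image/bmp;base64,Qk2+BAAAAAAAAD4AAAAoAAAAYAAAAGAAAAABAAEAAAAAAIAEAAATCwAAEwsAAAIAAAAAAAAA////AAAAAAD/gAAAD//gAAH///7/gAAcP//wAAH///7/wAD////wAAP///7/wAH////wAAP///7/4AP////wAAf///7/8Af////AAA////z//B////+AAA////z///////8AAB////j///////4AAH////j///////4AAP////j///////4AB/////j///8A//8D//////j//4AAf/////////D//gAAf/////////D//AAAf/////////D/+AAAP////////+D/8AAAP////////4D/8AAAP////////wD/8AAAP///////+AD/8AAAP///////wAD/+AAAf///////AAD/+AAD///////+AAD//gD////////8AAD////////////8AAD////////////4AAD////////////4AAD////////////wAAD////////////wAAD////////////gAAD////////////gAAD////////////gAAD////////////AAAD////////////AAAD///////////+AAAD/8P////////8AAAD/wA////////8AAAD/gAP/////P/4AAAD/AAD////wD/wAAAD+AAA///+AB/gAAAD4AAAP//wAAeAAAABwAAAD/wAAAAAAAAAAAAAAIAAAAAAAAAAAAAAAAAAAAAAAAAAAAAAAAAAAAAAAAAAAAAAAAAAAAAAAAAAAAAAAAAAAAAAAAAAAAAAAAAAAAAAAAAAAAAAAAAAAAAAAAAAAAAAAAAAAAAAAAAAAAAAAAAAAAAAAAAAAAAAAAAAAAAAAAAAAAAAAAAAAAAAAAAAAAAAAAAAAAAAAAAAAAAAAAAAAAAAAAAAAAAAAAAAAAAAAAAAAAAAAAAAAAAAAAAAAAAAAAAAAAAAAAAAAAAAAAAAAAAAAAAAAAAAAAAAAAAAAAAAAAAAAAAAAAAAAAAAAAAAAAAAAAAAAAAAAAAAAAAAAAAAAAAAAAAAAAAAAAAAAAAAAAAAAAAAAAAAAAAAAAAAAAAAAAAAAAAAAAAAAAAAAAAAAAAAAAAAAAAAAAAAAAAAAAAAAAAAAAAAA+AAAAAAAAAAAAAAB/AAAAAAAAAAAAAAB/gAAAAAAAAAAAAAB/wAAAAAAAAAAAAAD/4AAAAAAAAAAAAAD/8AAAAAAAAAAAAAD//AAAAAAAAAAAAAD//gAAAAAAAAAAAAB//wAAAAAAAAAAAAB//8AAAAAAAAAAAAB//8AAAAAAAAAAAAB//8AAAAAAAAAAAAA//8AAAAAAAAAAAAA//8AAAAAAAAAAAAAf/8AAAAAAAAAAAAAfgMAAAAAAAAAAAAAAAAAAAAAAAAAAAAAAAAAAAAAAAAAAAAAAAAAAAAAAAAAAAAAAAAAAAAAAAAAAAAAAAAAAAAAAAAAAAAAAAAAAAAAAAAAAAAAAAAAAAAAAAAAAAAAAAAAAAAAAAAAAAAAAAAAAAAAAAAAAAAAAAAAAAAAAAAAAAAAAAAAAAAAAAAAAAAAAAAAAAAAAAAAAAAAAAA="/>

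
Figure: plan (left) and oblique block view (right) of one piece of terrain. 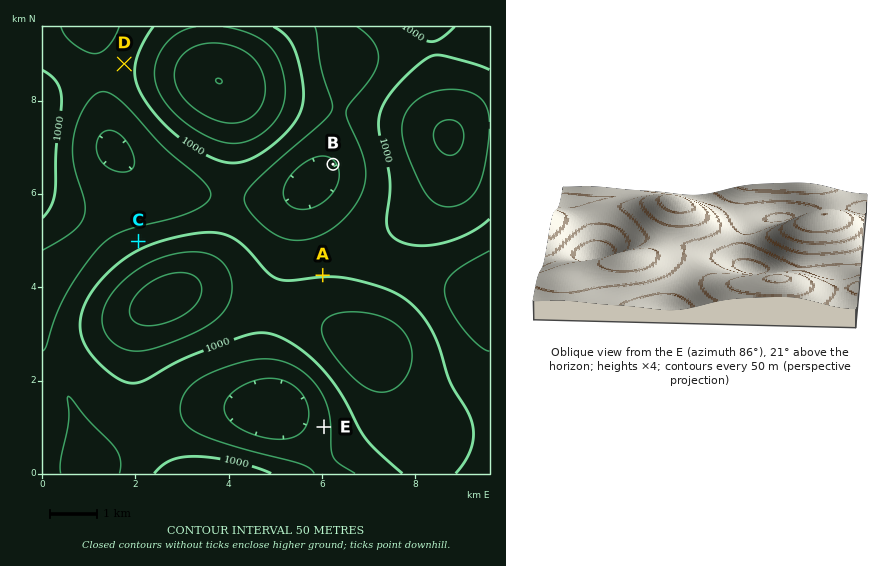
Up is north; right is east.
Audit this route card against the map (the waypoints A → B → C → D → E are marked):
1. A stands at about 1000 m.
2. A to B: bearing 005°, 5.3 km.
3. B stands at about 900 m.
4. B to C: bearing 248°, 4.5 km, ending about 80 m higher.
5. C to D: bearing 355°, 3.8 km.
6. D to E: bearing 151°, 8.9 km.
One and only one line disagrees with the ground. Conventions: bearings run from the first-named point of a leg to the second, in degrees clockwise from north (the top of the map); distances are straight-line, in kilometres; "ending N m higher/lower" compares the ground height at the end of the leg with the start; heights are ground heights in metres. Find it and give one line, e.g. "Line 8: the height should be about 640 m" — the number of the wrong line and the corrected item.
Line 2: the distance should be 2.4 km.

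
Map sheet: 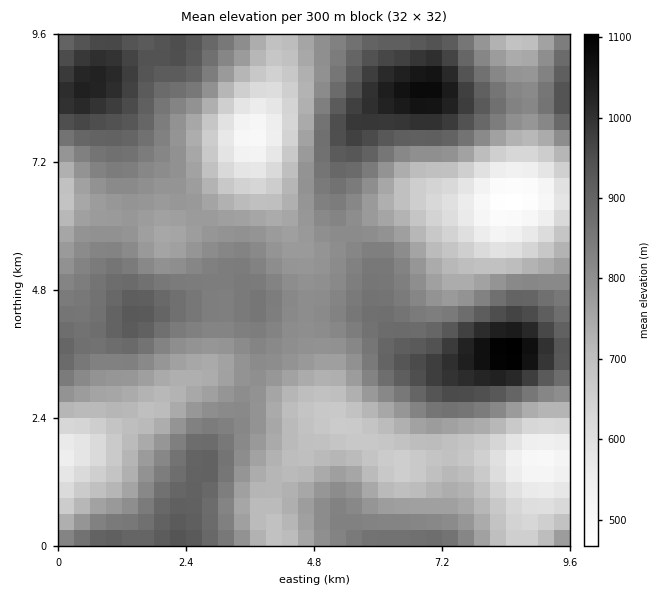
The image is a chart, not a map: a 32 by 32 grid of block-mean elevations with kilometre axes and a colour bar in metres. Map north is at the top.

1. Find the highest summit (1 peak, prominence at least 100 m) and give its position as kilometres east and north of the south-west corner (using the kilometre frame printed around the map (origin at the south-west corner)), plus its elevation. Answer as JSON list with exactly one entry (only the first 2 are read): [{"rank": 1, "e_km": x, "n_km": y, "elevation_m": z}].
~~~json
[{"rank": 1, "e_km": 8.49, "n_km": 3.61, "elevation_m": 1119}]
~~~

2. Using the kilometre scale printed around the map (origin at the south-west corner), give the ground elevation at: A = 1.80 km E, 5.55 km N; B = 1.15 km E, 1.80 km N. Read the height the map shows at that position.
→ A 760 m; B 685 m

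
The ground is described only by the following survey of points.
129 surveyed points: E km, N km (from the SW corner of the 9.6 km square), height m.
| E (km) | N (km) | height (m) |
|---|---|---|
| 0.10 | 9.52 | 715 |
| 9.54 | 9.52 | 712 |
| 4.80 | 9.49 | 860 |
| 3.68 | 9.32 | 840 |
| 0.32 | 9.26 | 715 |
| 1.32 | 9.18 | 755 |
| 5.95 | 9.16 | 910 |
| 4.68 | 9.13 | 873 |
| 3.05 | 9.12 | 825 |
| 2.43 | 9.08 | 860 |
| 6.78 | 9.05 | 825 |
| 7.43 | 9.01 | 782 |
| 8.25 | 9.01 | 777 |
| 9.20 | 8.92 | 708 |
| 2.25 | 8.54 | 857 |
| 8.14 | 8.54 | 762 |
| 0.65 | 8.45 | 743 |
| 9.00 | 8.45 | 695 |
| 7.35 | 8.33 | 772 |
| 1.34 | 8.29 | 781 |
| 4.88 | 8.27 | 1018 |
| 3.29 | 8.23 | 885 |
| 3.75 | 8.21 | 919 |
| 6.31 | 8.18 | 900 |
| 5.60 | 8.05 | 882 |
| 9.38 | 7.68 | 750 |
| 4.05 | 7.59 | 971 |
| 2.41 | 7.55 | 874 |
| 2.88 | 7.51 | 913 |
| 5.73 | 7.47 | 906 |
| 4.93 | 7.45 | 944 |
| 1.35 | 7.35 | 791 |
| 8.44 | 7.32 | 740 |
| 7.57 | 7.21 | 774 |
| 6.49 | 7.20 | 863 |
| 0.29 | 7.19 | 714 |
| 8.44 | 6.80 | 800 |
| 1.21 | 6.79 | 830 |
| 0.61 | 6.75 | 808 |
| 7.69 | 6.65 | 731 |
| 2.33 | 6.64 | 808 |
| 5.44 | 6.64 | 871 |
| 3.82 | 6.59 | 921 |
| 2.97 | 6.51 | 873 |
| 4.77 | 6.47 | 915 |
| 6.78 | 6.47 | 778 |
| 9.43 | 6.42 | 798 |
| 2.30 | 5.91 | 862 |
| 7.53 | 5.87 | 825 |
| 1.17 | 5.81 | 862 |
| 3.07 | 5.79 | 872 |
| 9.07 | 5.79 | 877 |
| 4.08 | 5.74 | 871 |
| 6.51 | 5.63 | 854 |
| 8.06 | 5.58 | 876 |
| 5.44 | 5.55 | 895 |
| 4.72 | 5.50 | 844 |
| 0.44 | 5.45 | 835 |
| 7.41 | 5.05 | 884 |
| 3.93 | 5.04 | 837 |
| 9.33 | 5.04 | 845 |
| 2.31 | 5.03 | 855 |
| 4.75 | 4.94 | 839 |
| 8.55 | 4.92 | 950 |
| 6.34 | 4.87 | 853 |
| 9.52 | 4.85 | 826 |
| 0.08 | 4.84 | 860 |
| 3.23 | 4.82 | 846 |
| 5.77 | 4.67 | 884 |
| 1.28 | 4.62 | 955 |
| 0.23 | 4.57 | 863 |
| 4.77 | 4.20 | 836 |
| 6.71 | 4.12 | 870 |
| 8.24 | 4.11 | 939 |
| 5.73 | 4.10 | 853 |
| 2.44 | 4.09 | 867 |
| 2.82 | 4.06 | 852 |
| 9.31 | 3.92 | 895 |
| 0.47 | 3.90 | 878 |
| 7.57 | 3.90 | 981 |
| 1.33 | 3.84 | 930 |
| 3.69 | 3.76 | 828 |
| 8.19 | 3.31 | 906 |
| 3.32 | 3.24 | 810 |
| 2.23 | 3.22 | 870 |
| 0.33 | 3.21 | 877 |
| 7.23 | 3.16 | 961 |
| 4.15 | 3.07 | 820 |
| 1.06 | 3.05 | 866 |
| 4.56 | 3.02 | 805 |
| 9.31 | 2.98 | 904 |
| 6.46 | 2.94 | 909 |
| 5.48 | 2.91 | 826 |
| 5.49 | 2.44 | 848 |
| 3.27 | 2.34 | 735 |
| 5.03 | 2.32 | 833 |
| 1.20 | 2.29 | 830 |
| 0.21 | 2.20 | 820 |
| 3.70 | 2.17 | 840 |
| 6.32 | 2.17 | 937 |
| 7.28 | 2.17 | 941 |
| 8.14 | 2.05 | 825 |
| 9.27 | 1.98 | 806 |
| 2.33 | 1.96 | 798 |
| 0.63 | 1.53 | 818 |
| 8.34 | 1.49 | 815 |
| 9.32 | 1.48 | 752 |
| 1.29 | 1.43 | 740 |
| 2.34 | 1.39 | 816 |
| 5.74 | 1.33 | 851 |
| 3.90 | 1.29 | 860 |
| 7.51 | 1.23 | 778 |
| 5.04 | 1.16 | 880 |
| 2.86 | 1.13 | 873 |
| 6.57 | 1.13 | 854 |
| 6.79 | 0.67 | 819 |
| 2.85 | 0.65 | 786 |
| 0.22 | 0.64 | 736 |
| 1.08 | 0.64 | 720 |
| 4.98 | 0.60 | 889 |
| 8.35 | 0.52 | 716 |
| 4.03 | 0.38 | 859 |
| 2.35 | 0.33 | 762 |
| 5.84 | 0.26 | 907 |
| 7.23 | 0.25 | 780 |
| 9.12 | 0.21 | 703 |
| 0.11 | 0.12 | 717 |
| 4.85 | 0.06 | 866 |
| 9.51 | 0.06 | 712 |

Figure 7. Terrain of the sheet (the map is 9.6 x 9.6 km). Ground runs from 680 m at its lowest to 1030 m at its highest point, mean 840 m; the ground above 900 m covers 15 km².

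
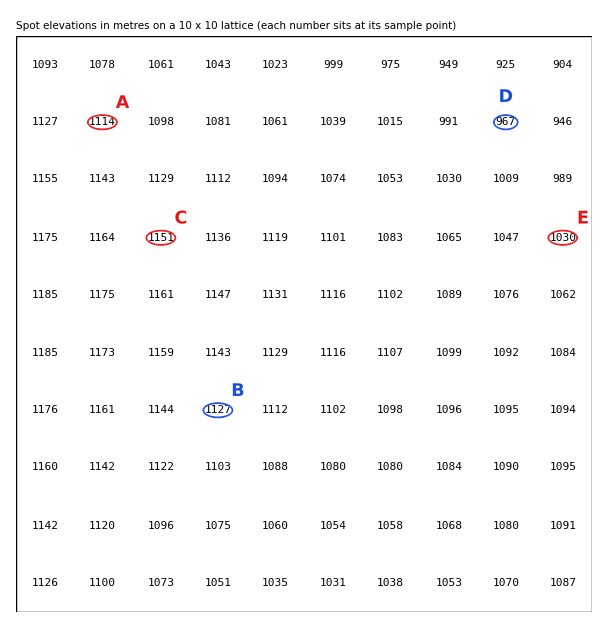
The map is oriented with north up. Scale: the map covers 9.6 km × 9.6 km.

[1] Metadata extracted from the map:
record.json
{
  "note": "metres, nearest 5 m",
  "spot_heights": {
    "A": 1115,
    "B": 1125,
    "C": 1150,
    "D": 965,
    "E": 1030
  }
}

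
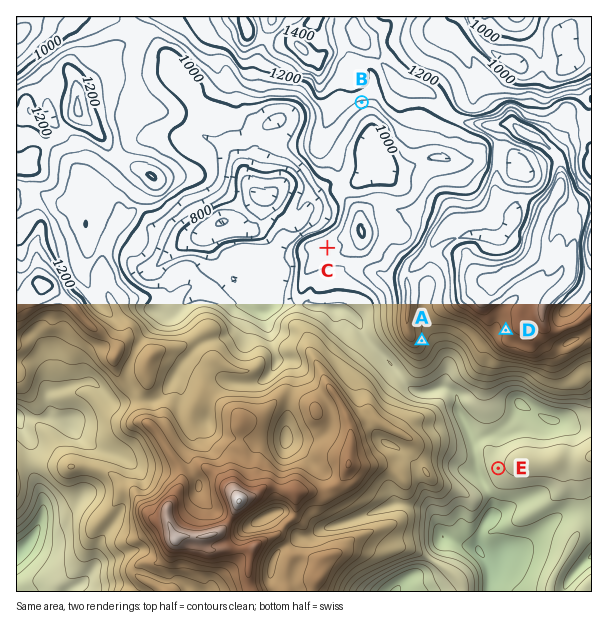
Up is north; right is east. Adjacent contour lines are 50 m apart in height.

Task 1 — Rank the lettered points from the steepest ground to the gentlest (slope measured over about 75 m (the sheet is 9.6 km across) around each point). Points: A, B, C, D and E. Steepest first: A B D E C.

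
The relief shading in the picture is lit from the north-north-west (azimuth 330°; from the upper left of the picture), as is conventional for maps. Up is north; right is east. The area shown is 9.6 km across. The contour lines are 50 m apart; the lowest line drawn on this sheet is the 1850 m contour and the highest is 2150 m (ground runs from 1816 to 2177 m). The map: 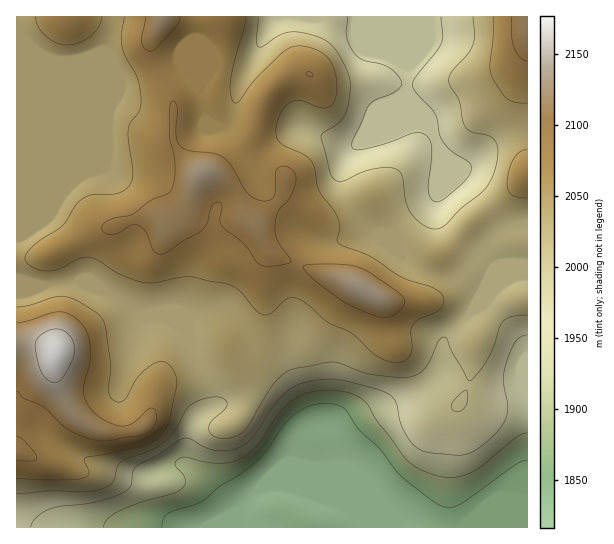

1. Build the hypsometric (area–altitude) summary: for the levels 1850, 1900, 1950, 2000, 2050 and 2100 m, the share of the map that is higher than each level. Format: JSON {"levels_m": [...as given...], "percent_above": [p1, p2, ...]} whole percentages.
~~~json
{"levels_m": [1850, 1900, 1950, 2000, 2050, 2100], "percent_above": [91, 88, 79, 67, 33, 9]}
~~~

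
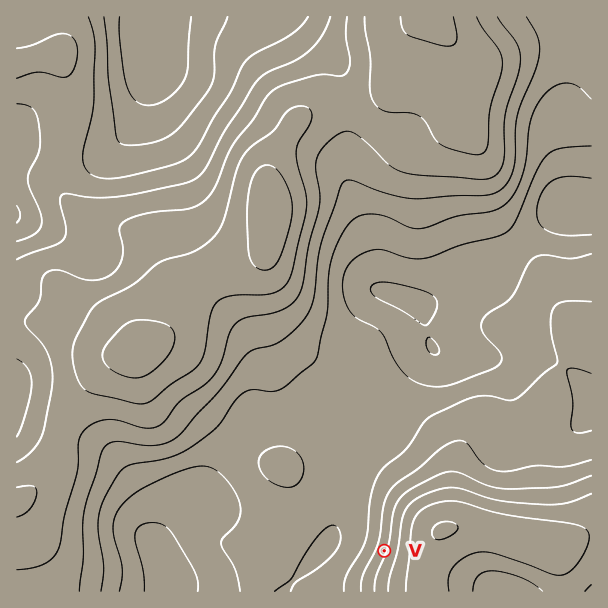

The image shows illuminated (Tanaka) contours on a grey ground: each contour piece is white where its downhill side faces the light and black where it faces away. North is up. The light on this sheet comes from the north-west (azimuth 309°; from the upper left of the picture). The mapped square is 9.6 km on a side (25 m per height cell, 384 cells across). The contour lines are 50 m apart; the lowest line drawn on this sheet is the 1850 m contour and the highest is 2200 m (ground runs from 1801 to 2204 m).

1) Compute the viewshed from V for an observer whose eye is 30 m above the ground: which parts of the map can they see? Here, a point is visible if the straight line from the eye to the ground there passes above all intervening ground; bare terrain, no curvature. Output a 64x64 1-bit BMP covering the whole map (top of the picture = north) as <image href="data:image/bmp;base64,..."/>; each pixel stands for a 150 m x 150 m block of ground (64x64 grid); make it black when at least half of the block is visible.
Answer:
<image width="64" height="64" href="data:image/bmp;base64,Qk0+AgAAAAAAAD4AAAAoAAAAQAAAAEAAAAABAAEAAAAAAAACAAATCwAAEwsAAAIAAAAAAAAA////AAAAAAD//8D//AAAAP//gP//wAAA//8B///gAAB//wP///AAAH/+B///8AAAf/4H///wAAD//g////AAAP//n///8AAA////P//gAAD///4//8AAAP///D//gAAAf//8f/+AAAAf/////4AAAB//////gAAAD/////+AAAAP/////4AAAAf/////gAAAB//////AAAAH/////8AAAAP/////4AAAA//////gAAAB/////+AAAAD/////wAAAAD////+AAAAAD////4AAAAAH////gAAAAAP///+AAAAAAf///8AAAAAAf///4AAAAAA///gAAAAAAB//+AAAAAAAD//4AAAAAAAP//gIAAAAAAf/+BgAAAAAB//4fAAAAAAB///+AAAAAAA///4AAAAAAB///wAAAAAAD///AAAAAAAP//+AAAAAAA///8AAAAAAB///wAAAAAAH///gAAAAAAP///AAAAAAAP//+AAAAAAAP//8AAAAAAB///wAAAAAAH///AAAAAAA///4AAAAAAH///AAAAAAAf//8AAAAAAB///gAAAAAAD//+AAAAAAAH//4AAAAAAAB//gAAAAAAAB//AAAAAAAAD/8AAAAAAAAH/wAAAAAAAAf8AAAAAAAAB/wAAAAAAAAH+AAAAAAAAB/4AAAAAAAAO/AAAAAAAAAB4AAA=="/>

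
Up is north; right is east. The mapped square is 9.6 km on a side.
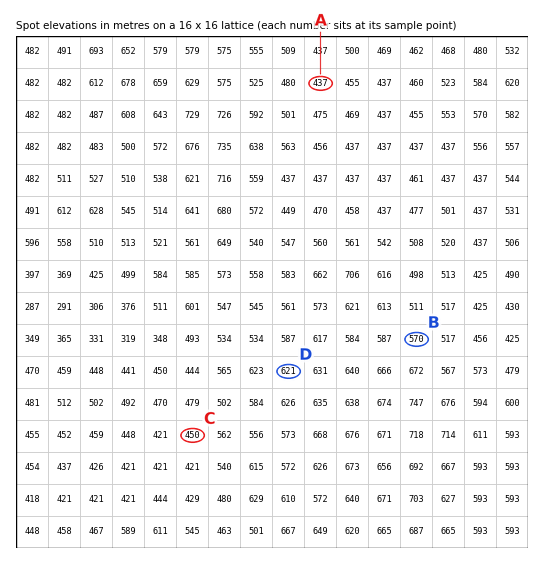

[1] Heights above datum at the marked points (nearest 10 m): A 440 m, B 570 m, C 450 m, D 620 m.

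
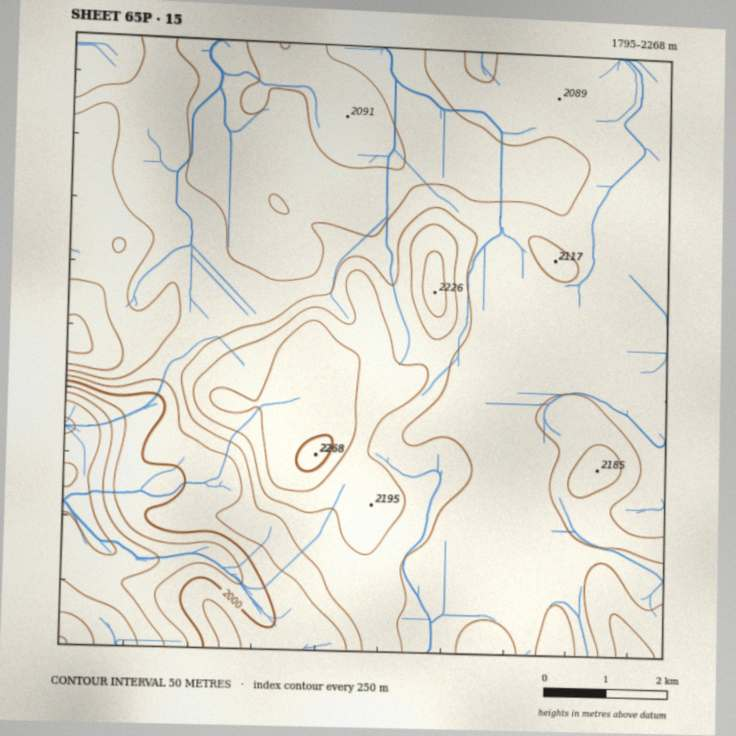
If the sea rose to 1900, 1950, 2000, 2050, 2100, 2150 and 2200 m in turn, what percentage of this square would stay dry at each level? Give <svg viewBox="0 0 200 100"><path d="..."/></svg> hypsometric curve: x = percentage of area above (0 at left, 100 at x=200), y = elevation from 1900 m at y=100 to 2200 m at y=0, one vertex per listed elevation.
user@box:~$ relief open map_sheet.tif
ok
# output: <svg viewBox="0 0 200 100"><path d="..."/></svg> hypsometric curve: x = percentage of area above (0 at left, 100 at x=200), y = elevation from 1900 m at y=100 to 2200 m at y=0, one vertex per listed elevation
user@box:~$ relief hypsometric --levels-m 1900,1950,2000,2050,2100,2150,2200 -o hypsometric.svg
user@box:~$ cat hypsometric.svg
<svg viewBox="0 0 200 100"><path d="M192 100l-3-17-6-16-36-17-88-17-35-16-15-17"/></svg>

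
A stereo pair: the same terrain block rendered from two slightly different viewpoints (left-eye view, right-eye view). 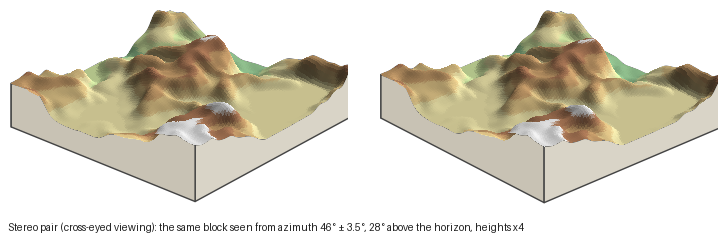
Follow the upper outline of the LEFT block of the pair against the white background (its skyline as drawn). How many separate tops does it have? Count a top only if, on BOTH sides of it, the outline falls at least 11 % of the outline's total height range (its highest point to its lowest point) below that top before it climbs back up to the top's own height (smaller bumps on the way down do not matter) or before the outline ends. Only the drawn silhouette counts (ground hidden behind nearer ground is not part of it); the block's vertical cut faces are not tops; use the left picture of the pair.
2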